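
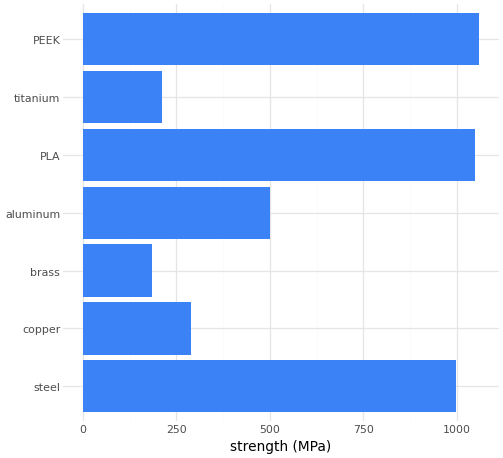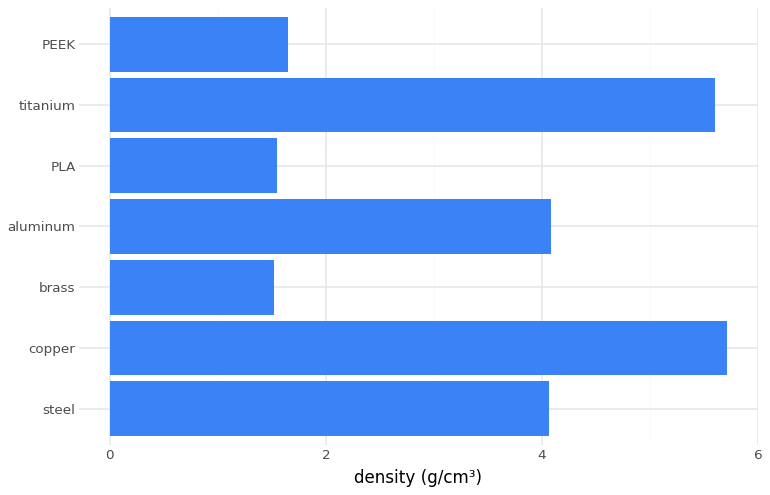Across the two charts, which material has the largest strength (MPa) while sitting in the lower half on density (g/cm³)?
PEEK

Chart 2 median density (g/cm³) ≈ 4; below-median materials: brass, PLA, PEEK. Among those, PEEK has the highest strength (MPa) (≈ 1100).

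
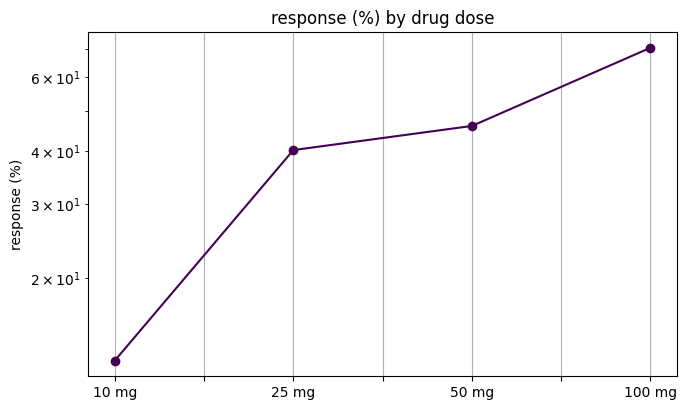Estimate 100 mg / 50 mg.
100 mg ≈ 70, 50 mg ≈ 45; 70/45 ≈ 1.56.

≈ 1.56×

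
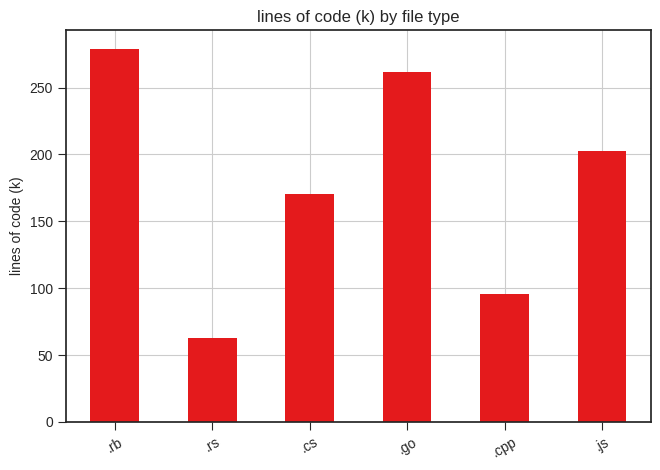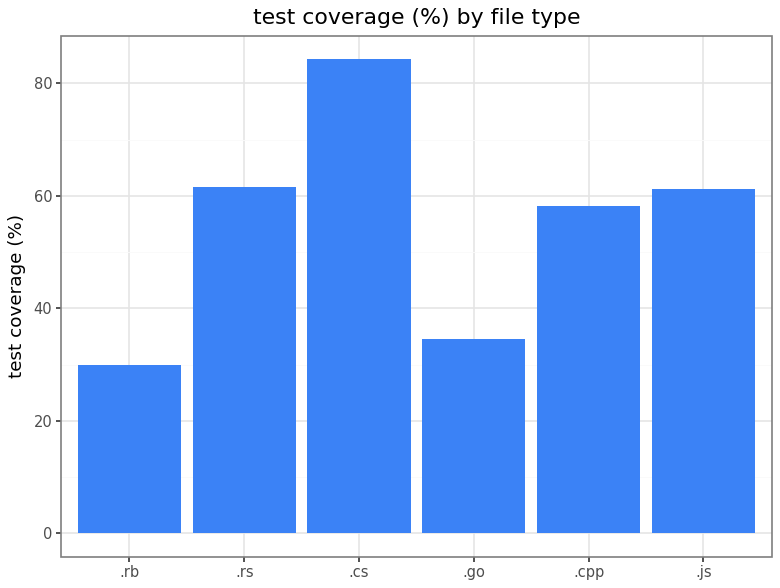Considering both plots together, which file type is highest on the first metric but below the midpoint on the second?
Chart 2 median test coverage (%) ≈ 60; below-median file types: .rb, .go, .cpp. Among those, .rb has the highest lines of code (k) (≈ 300).

.rb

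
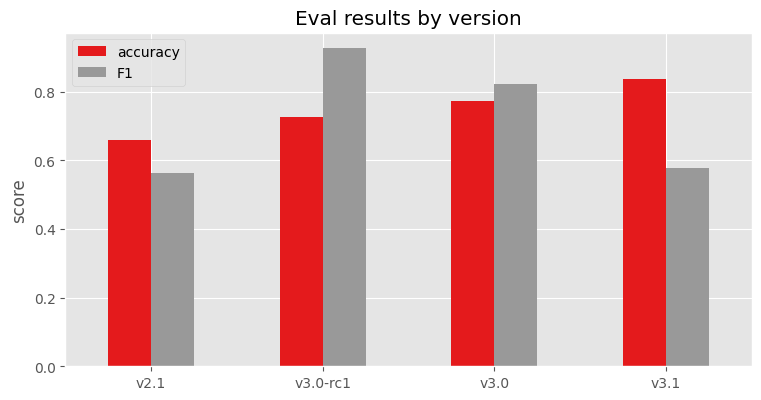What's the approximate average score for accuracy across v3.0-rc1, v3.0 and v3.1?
≈ 0.77

(0.7 + 0.8 + 0.8) / 3 ≈ 0.77.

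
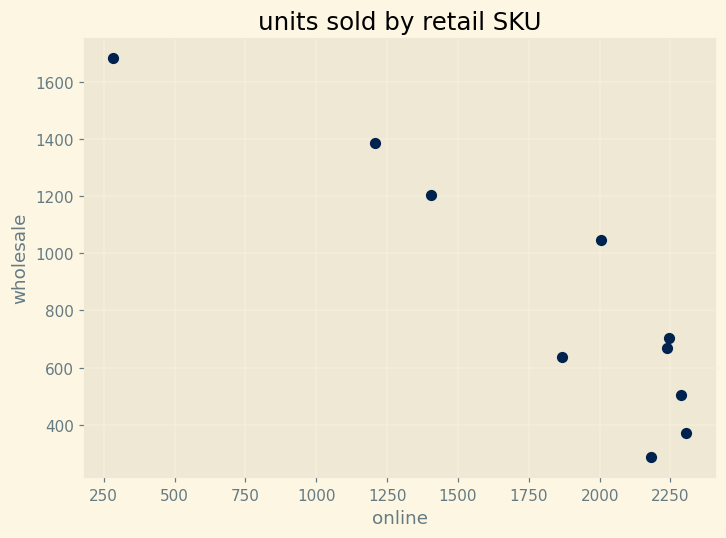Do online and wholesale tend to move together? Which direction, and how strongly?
Points are negatively correlated; strong (|r| ≈ 0.9).

negative, strong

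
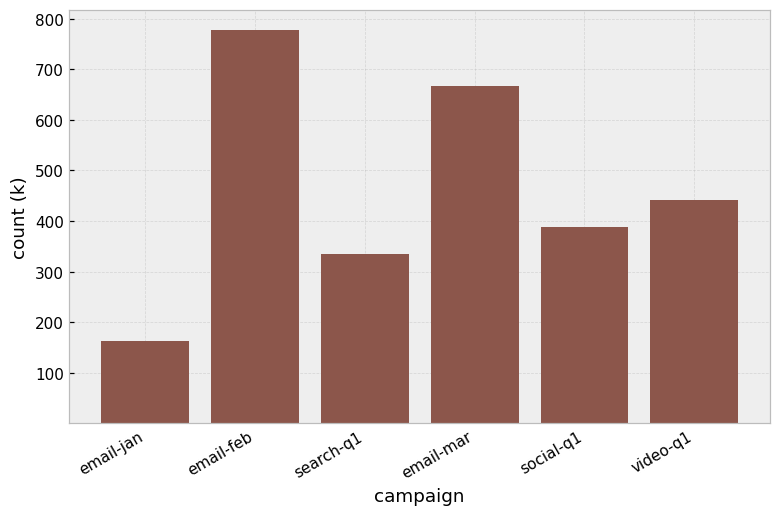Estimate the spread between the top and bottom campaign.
Max email-feb ≈ 800, min email-jan ≈ 200; range ≈ 600.

≈ 600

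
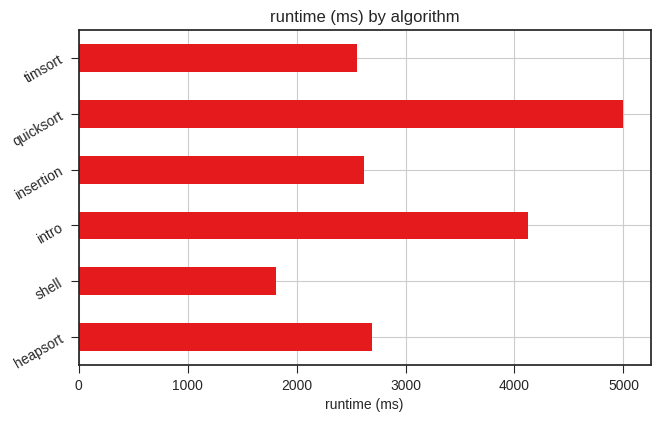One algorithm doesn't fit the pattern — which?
quicksort

quicksort ≈ 5000; the rest sit between ≈ 2000 and ≈ 4000.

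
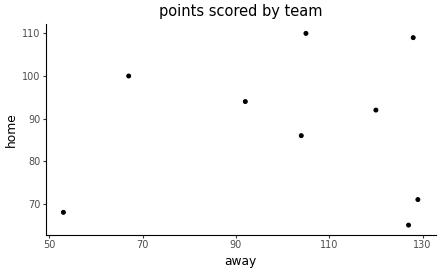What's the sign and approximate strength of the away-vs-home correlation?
Points are roughly uncorrelated; weak (|r| ≈ 0.0).

no clear correlation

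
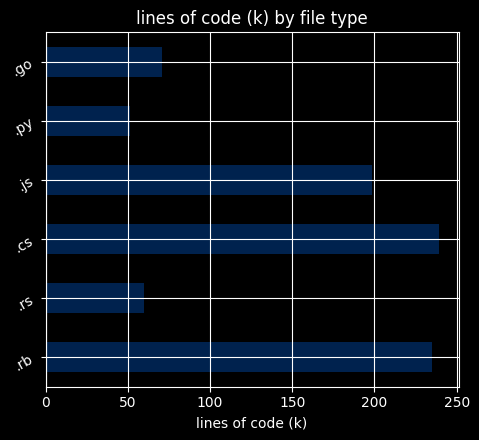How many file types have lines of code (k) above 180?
Above 180: .rb, .cs, .js.

3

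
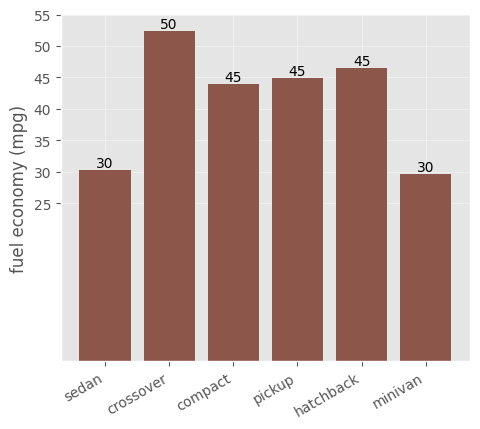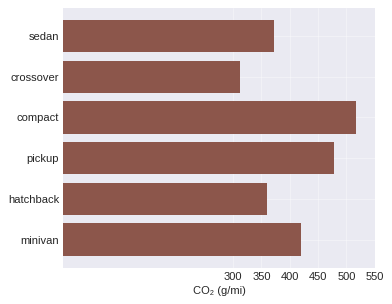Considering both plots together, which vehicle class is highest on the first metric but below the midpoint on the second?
crossover

Chart 2 median CO₂ (g/mi) ≈ 400; below-median vehicle classes: sedan, crossover, hatchback. Among those, crossover has the highest fuel economy (mpg) (≈ 50).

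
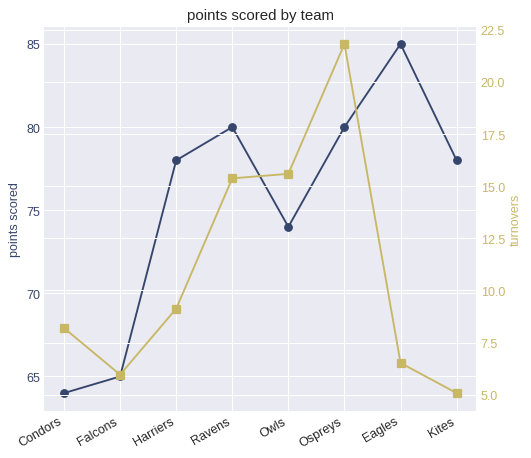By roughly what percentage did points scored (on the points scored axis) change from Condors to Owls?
Condors ≈ 64, Owls ≈ 74; (74 − 64) / 64 ≈ +15.6%.

≈ +15.6%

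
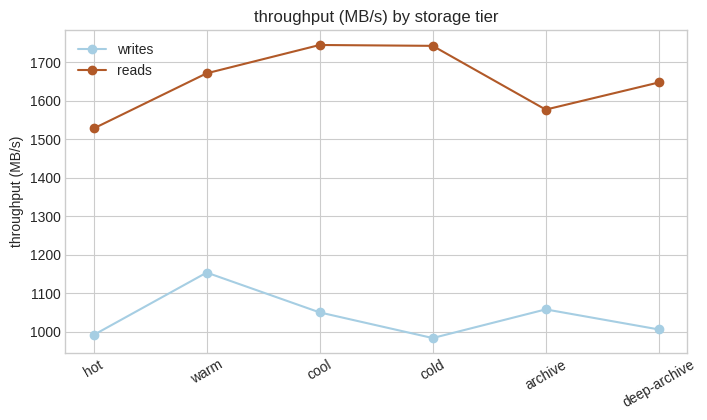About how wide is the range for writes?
Max warm ≈ 1200, min cold ≈ 1000; range ≈ 200.

≈ 200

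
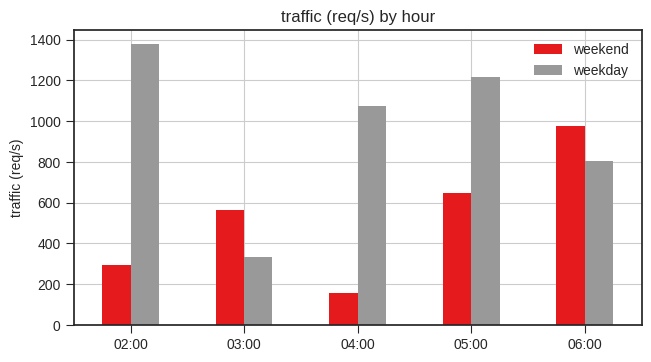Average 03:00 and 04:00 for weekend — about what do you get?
(600 + 200) / 2 ≈ 400.

≈ 400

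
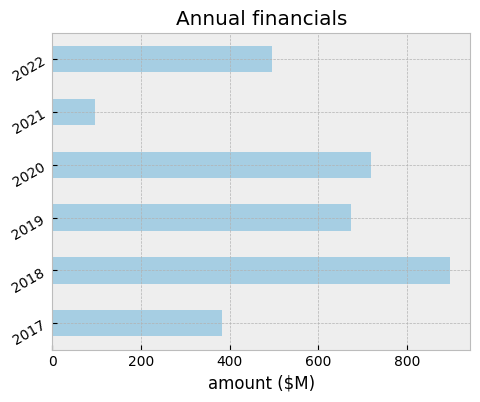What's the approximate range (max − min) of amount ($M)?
≈ 800

Max 2018 ≈ 900, min 2021 ≈ 100; range ≈ 800.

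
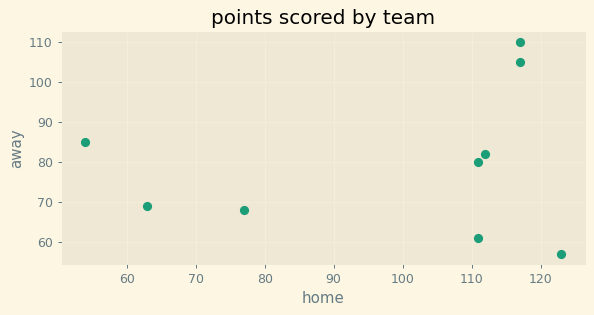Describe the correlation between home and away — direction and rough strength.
no clear correlation

Points are roughly uncorrelated; weak (|r| ≈ 0.2).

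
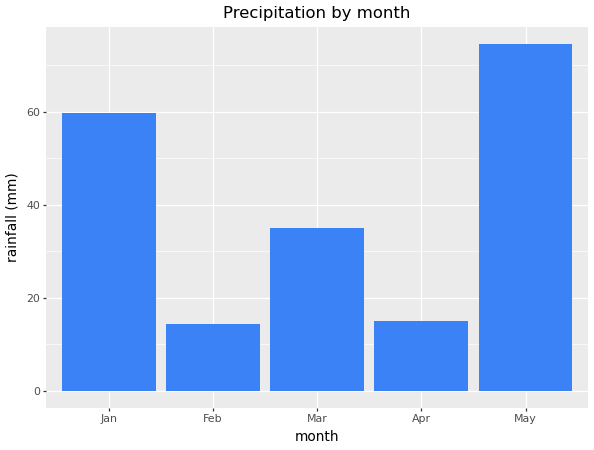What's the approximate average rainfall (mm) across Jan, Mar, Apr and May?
(60 + 30 + 10 + 70) / 4 ≈ 42.

≈ 42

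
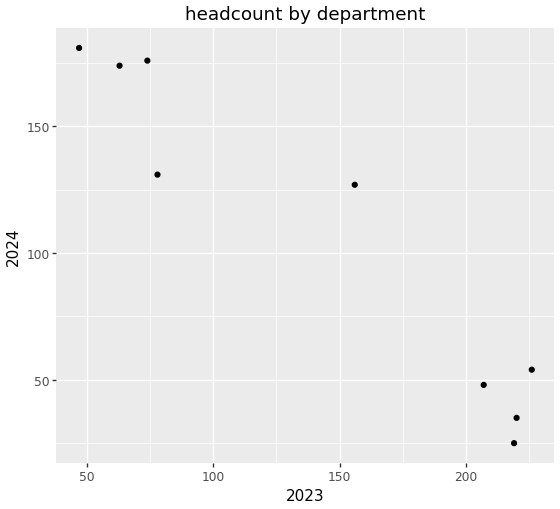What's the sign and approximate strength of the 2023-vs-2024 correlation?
negative, strong

Points are negatively correlated; strong (|r| ≈ 1.0).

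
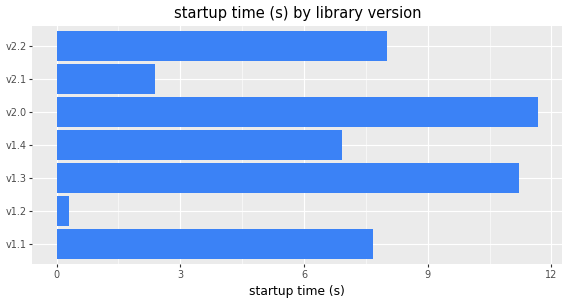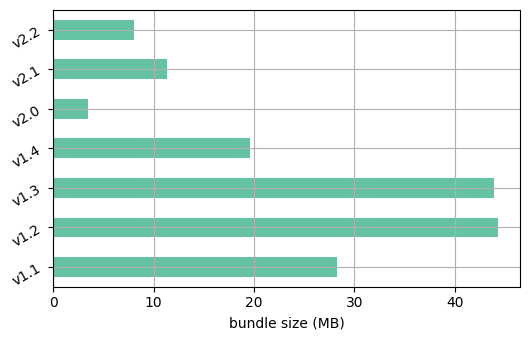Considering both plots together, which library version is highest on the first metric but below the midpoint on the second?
Chart 2 median bundle size (MB) ≈ 20; below-median library versions: v2.0, v2.1, v2.2. Among those, v2.0 has the highest startup time (s) (≈ 12).

v2.0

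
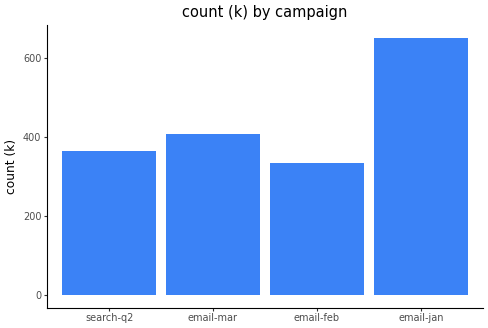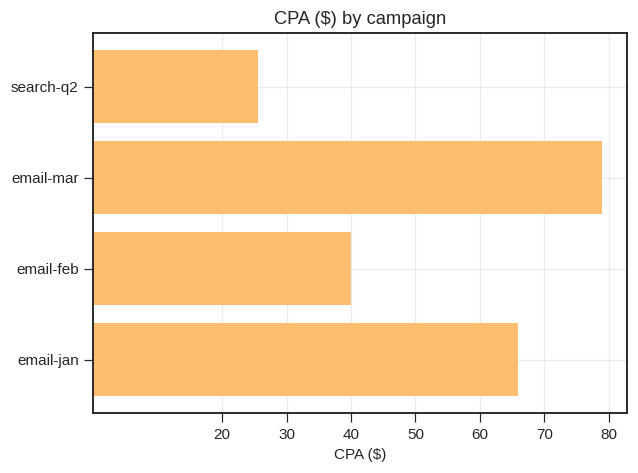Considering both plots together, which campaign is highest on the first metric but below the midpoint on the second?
search-q2

Chart 2 median CPA ($) ≈ 50; below-median campaigns: search-q2, email-feb. Among those, search-q2 has the highest count (k) (≈ 400).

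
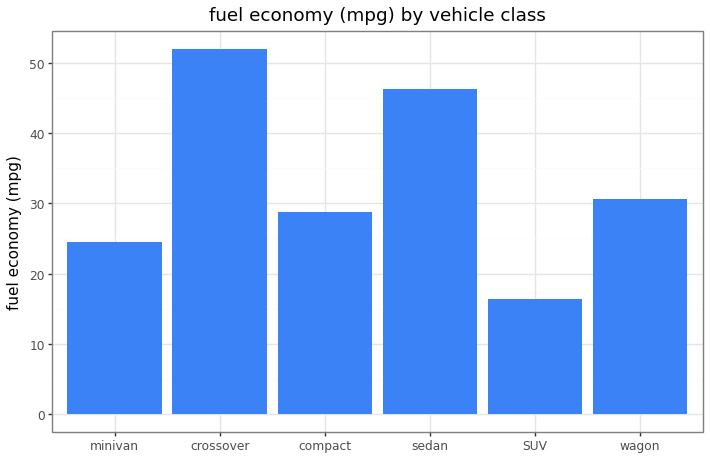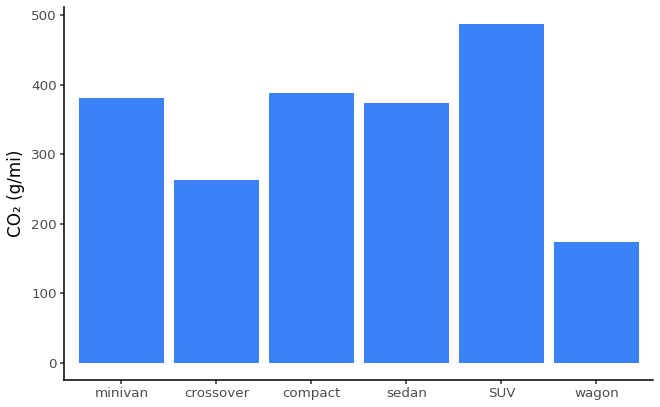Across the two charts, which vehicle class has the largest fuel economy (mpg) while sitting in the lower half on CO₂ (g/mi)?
crossover

Chart 2 median CO₂ (g/mi) ≈ 400; below-median vehicle classes: crossover, sedan, wagon. Among those, crossover has the highest fuel economy (mpg) (≈ 50).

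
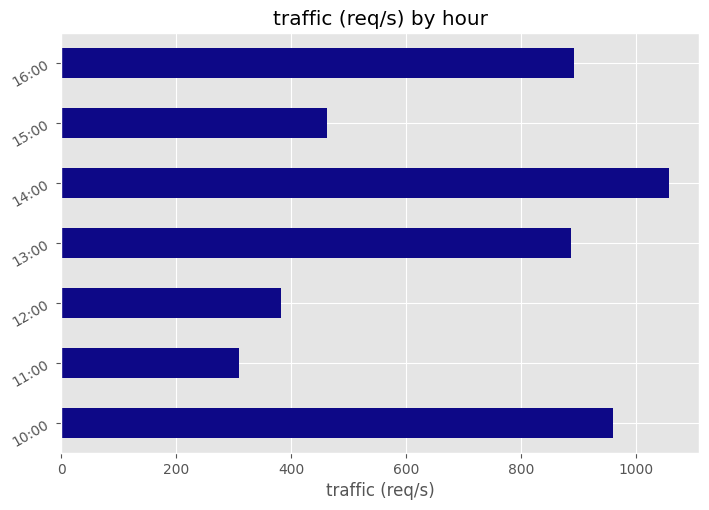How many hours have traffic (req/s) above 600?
Above 600: 10:00, 13:00, 14:00, 16:00.

4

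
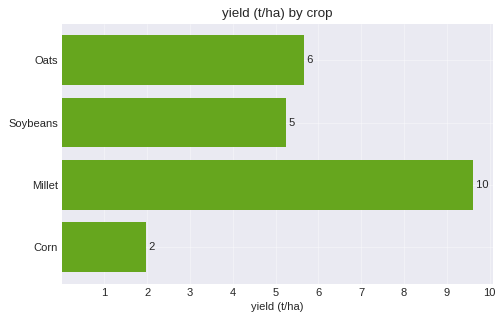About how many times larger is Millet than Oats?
≈ 1.67×

Millet ≈ 10, Oats ≈ 6; 10/6 ≈ 1.67.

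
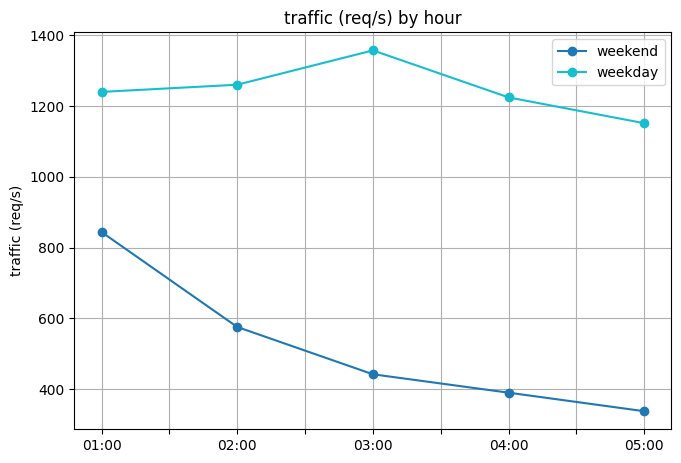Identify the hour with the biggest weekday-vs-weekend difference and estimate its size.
03:00: weekday ≈ 1400, weekend ≈ 400 → gap ≈ 1000. Next-largest (04:00) is only ≈ 800.

03:00, ≈ 1000 req/s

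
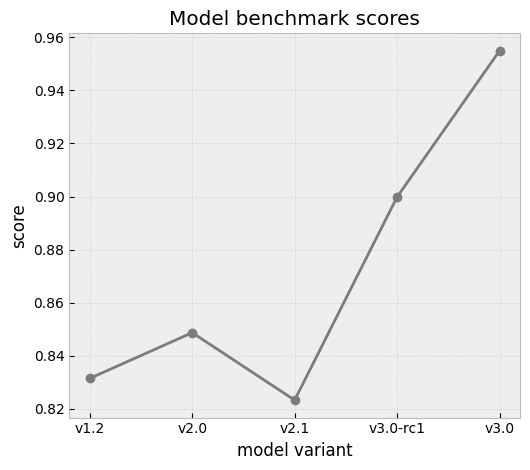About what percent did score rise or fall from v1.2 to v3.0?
≈ +14.3%

v1.2 ≈ 0.84, v3.0 ≈ 0.96; (0.96 − 0.84) / 0.84 ≈ +14.3%.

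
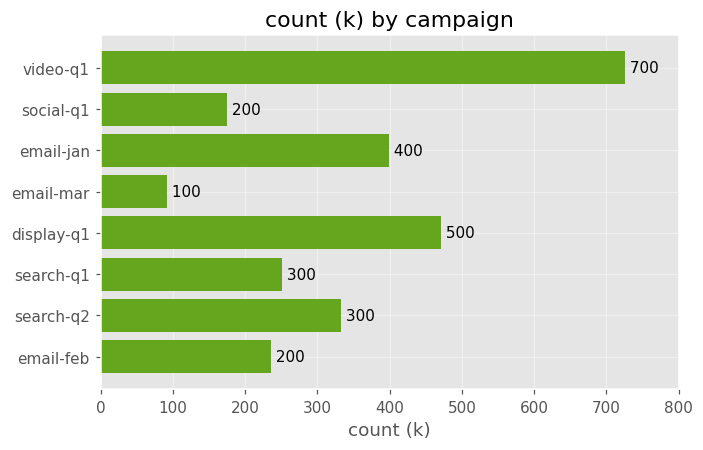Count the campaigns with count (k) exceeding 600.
Above 600: video-q1.

1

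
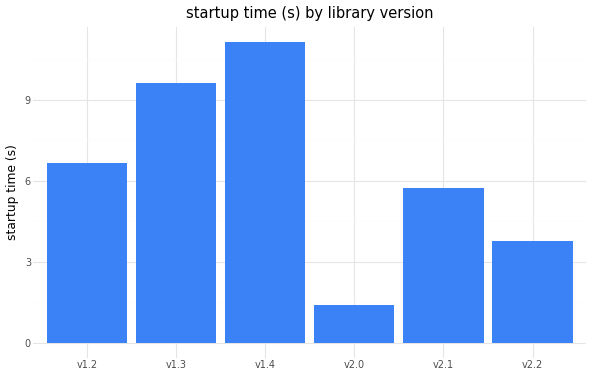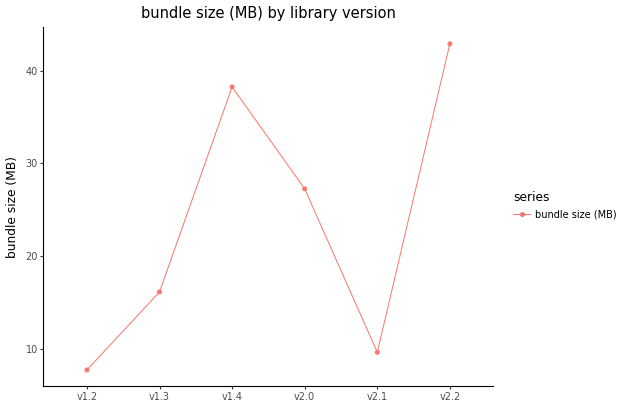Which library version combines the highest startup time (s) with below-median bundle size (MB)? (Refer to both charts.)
v1.3

Chart 2 median bundle size (MB) ≈ 20; below-median library versions: v1.2, v1.3, v2.1. Among those, v1.3 has the highest startup time (s) (≈ 10).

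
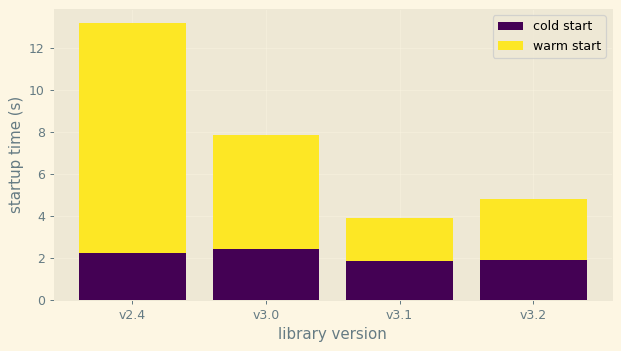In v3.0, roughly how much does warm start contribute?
≈ 6

warm start top ≈ 8, bottom ≈ 2; segment ≈ 6.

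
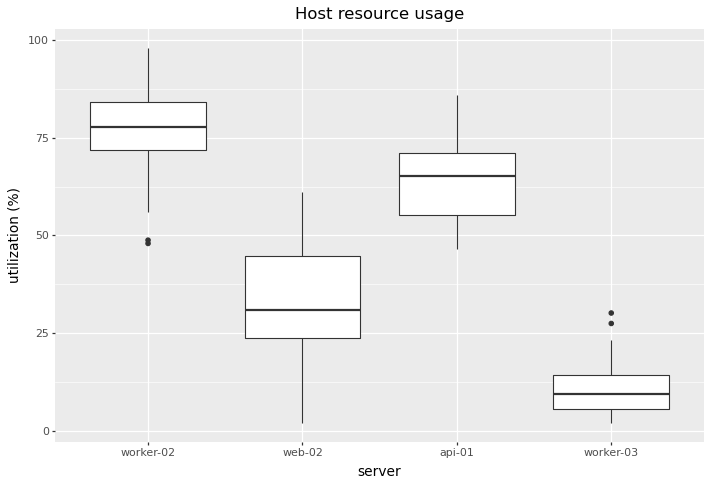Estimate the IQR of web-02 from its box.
Q3 ≈ 40, Q1 ≈ 20; IQR ≈ 20.

≈ 20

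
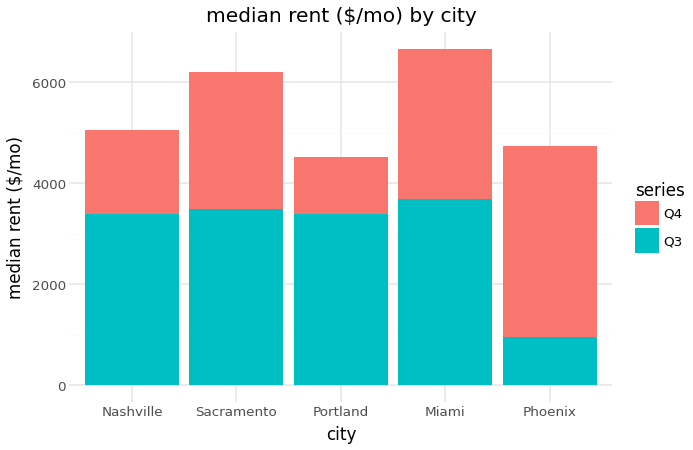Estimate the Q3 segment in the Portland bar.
Q3 top ≈ 3000, bottom ≈ 0; segment ≈ 3000.

≈ 3000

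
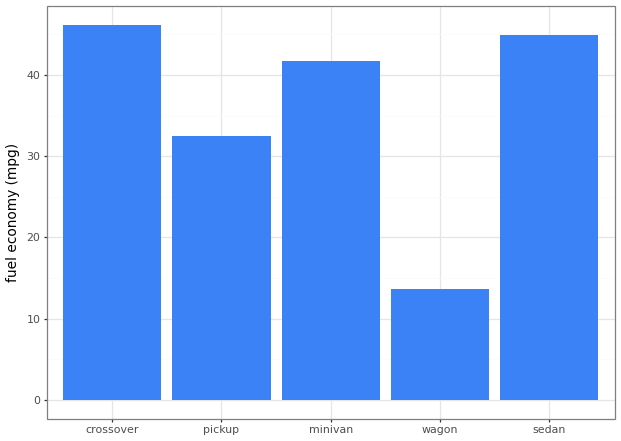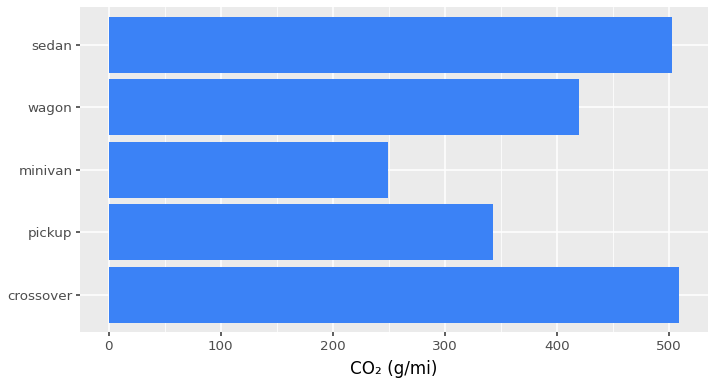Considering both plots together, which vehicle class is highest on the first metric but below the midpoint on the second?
Chart 2 median CO₂ (g/mi) ≈ 400; below-median vehicle classes: pickup, minivan. Among those, minivan has the highest fuel economy (mpg) (≈ 40).

minivan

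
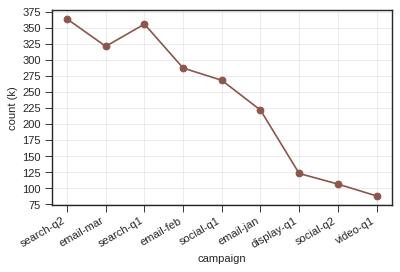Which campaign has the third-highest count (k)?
email-mar

Top 4: search-q2 ≈ 375, search-q1 ≈ 350, email-mar ≈ 325, email-feb ≈ 275.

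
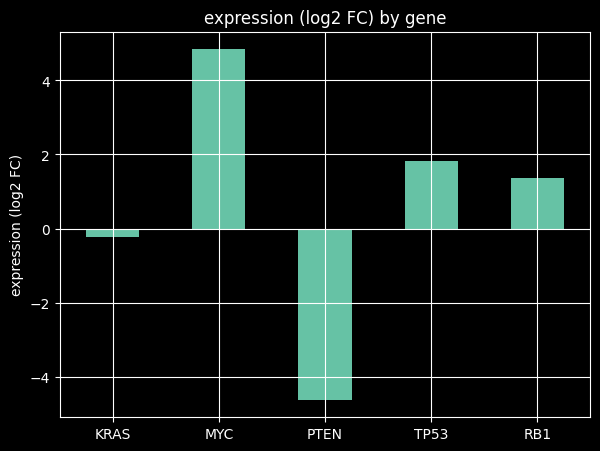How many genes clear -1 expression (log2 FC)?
4

Above -1: KRAS, MYC, TP53, RB1.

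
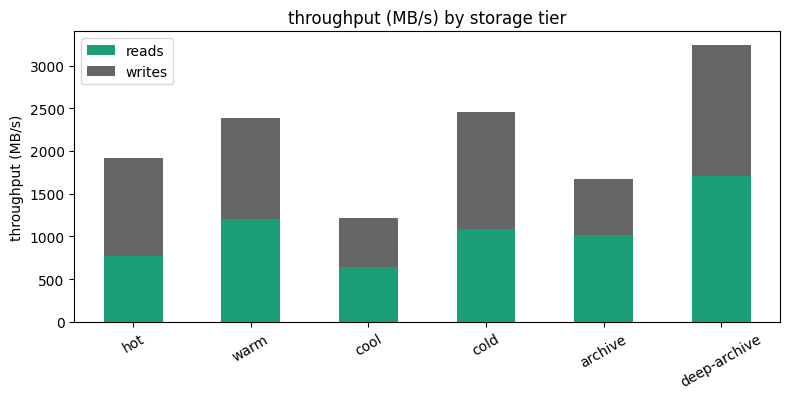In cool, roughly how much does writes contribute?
writes top ≈ 1000, bottom ≈ 500; segment ≈ 500.

≈ 500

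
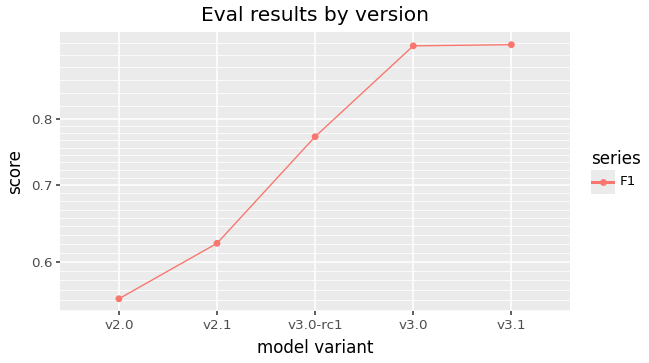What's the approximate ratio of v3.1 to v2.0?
≈ 1.73×

v3.1 ≈ 0.95, v2.0 ≈ 0.55; 0.95/0.55 ≈ 1.73.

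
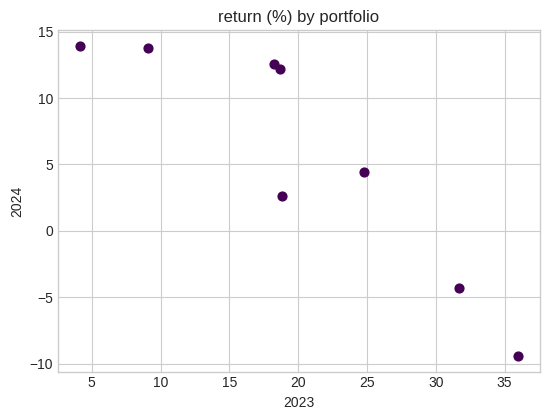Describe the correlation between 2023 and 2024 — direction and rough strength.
negative, strong

Points are negatively correlated; strong (|r| ≈ 0.9).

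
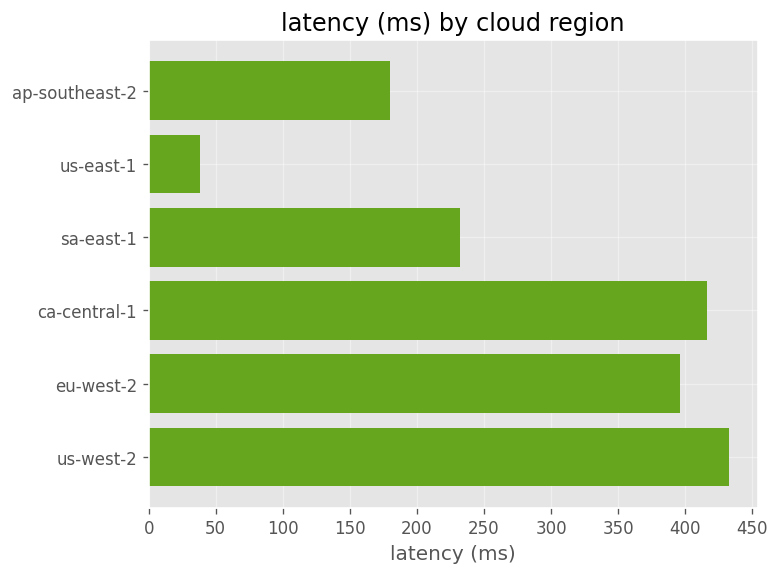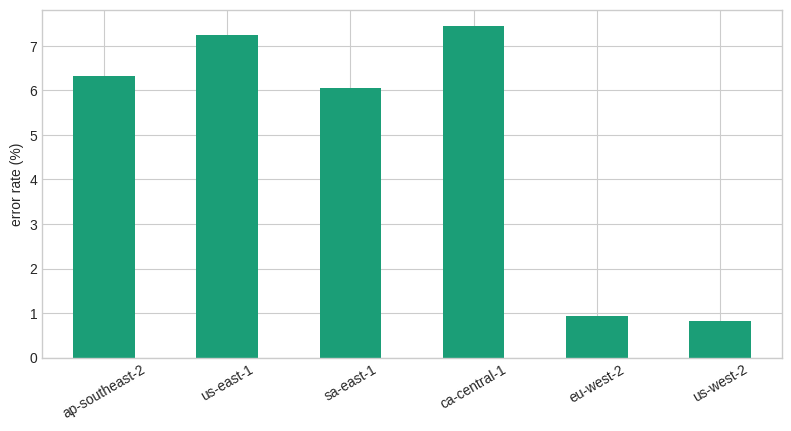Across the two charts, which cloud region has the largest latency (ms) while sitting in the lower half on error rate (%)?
Chart 2 median error rate (%) ≈ 6; below-median cloud regions: sa-east-1, eu-west-2, us-west-2. Among those, us-west-2 has the highest latency (ms) (≈ 450).

us-west-2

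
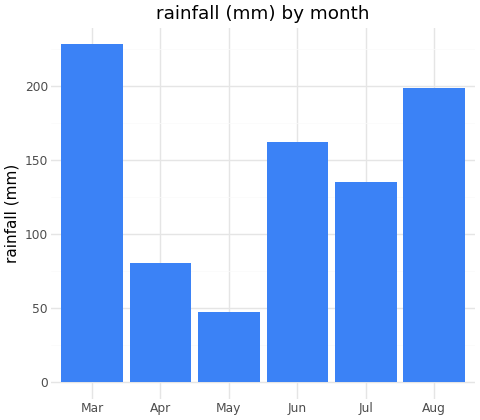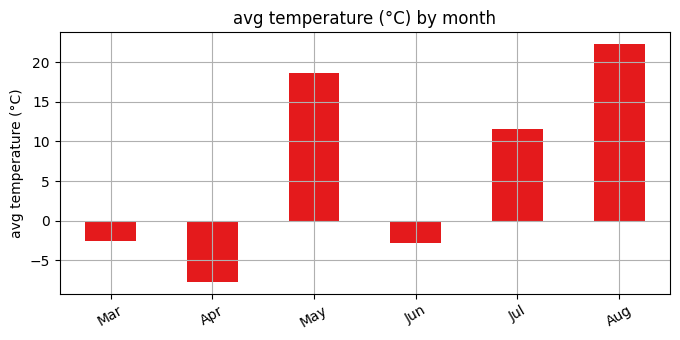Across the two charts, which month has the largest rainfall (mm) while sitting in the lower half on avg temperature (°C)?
Mar

Chart 2 median avg temperature (°C) ≈ 5; below-median months: Mar, Apr, Jun. Among those, Mar has the highest rainfall (mm) (≈ 225).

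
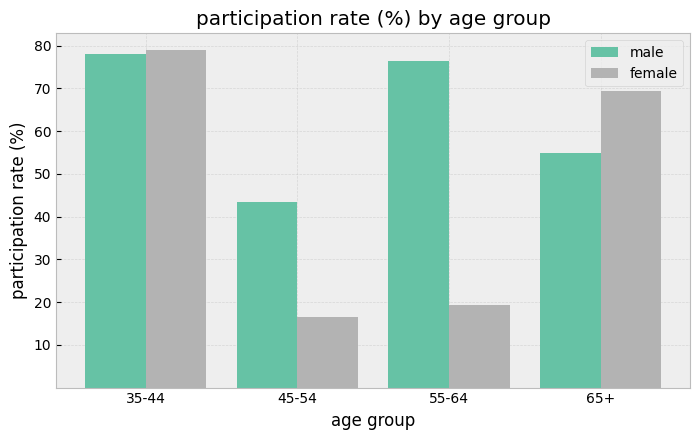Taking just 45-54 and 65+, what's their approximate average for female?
≈ 45

(20 + 70) / 2 ≈ 45.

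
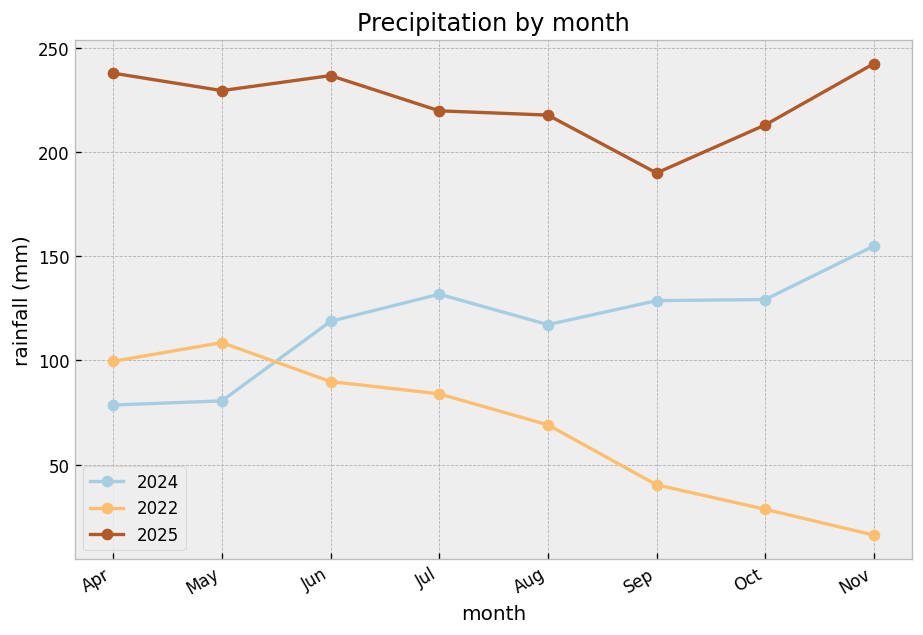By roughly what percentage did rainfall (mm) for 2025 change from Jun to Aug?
≈ -8.3%

Jun ≈ 240, Aug ≈ 220; (220 − 240) / 240 ≈ -8.3%.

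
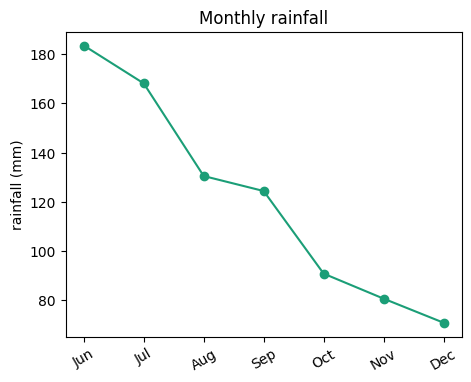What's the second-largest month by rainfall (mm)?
Top 3: Jun ≈ 180, Jul ≈ 170, Aug ≈ 130.

Jul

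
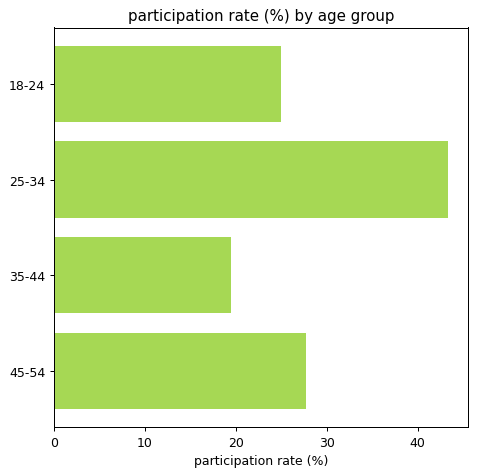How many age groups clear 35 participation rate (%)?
Above 35: 25-34.

1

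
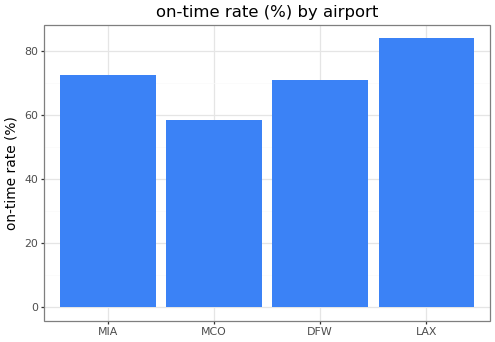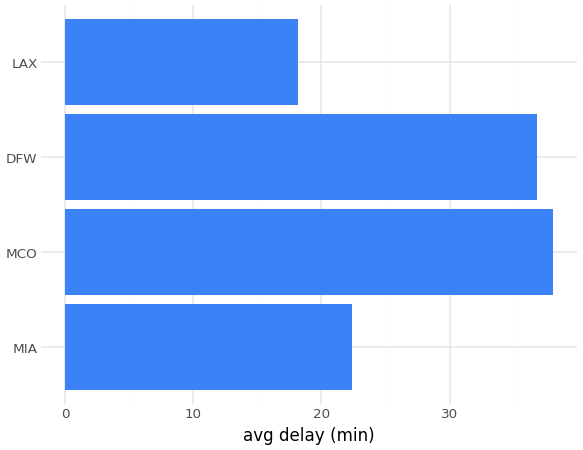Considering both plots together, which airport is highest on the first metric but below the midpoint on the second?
Chart 2 median avg delay (min) ≈ 30; below-median airports: MIA, LAX. Among those, LAX has the highest on-time rate (%) (≈ 80).

LAX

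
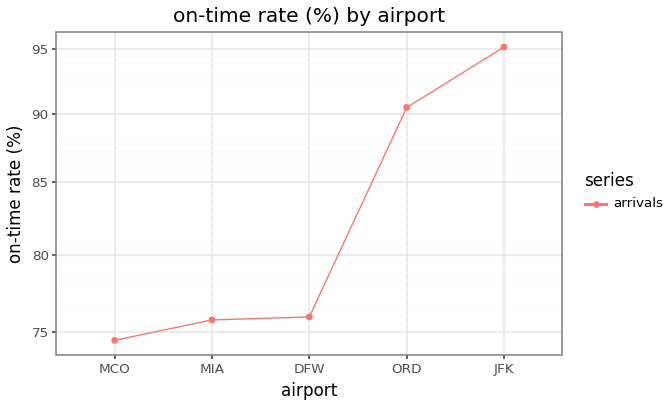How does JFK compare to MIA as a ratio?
≈ 1.26×

JFK ≈ 96, MIA ≈ 76; 96/76 ≈ 1.26.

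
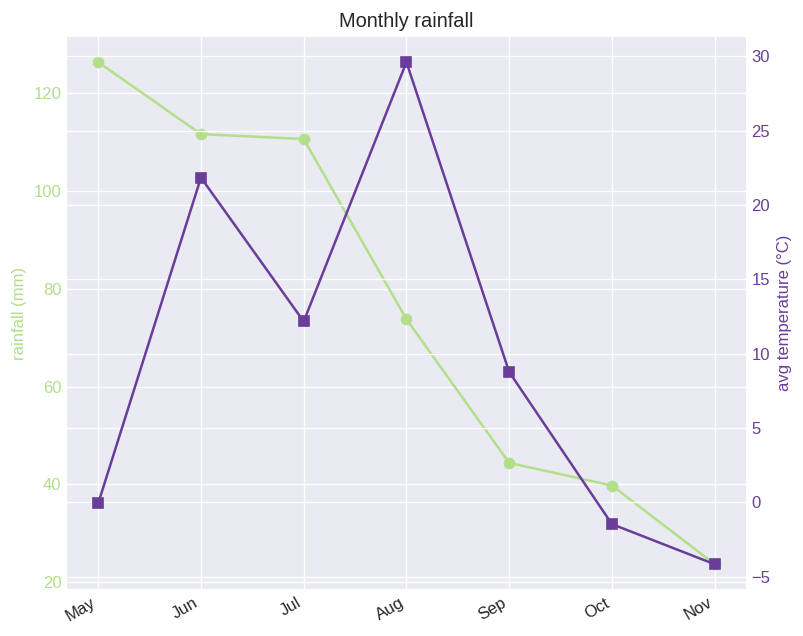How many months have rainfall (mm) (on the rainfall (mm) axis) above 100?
Above 100: May, Jun, Jul.

3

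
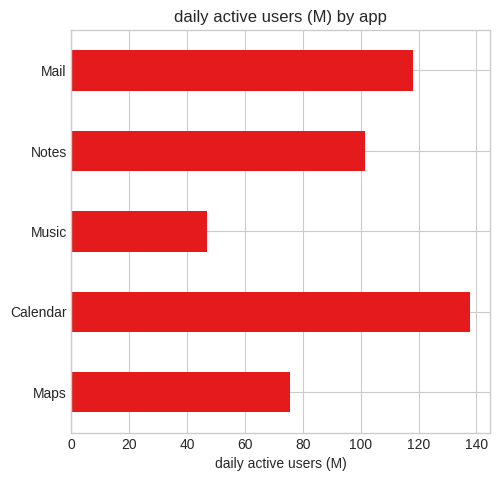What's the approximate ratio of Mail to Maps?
≈ 1.5×

Mail ≈ 120, Maps ≈ 80; 120/80 ≈ 1.5.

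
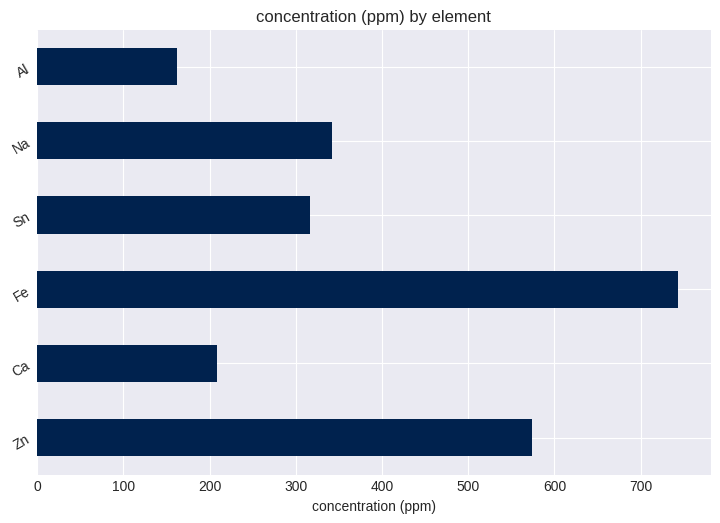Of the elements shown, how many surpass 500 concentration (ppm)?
Above 500: Zn, Fe.

2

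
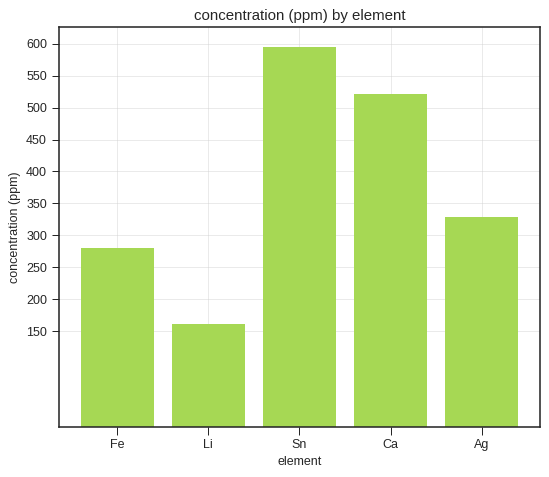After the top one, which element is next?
Top 3: Sn ≈ 600, Ca ≈ 500, Ag ≈ 350.

Ca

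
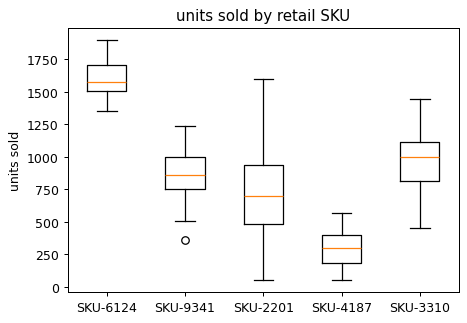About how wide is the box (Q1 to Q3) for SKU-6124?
Q3 ≈ 1800, Q1 ≈ 1600; IQR ≈ 200.

≈ 200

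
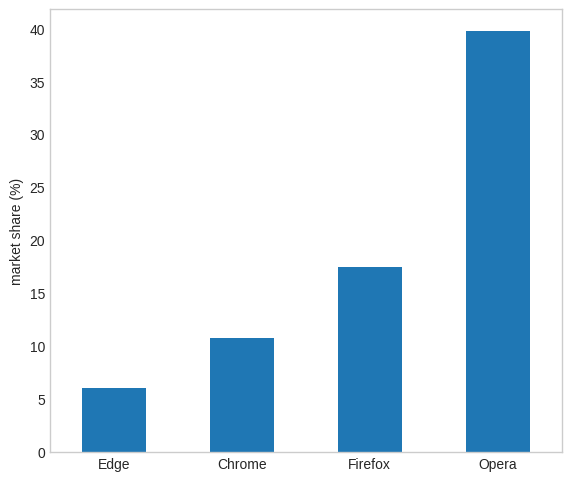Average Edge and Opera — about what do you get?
(5 + 40) / 2 ≈ 22.

≈ 22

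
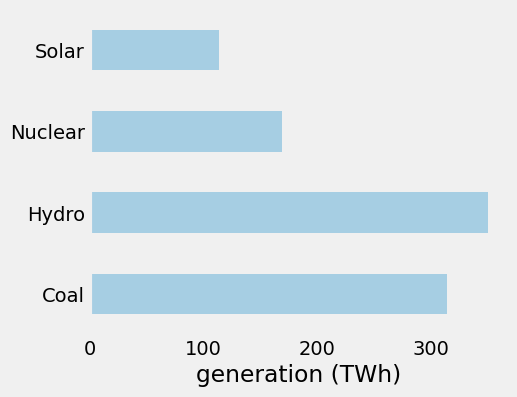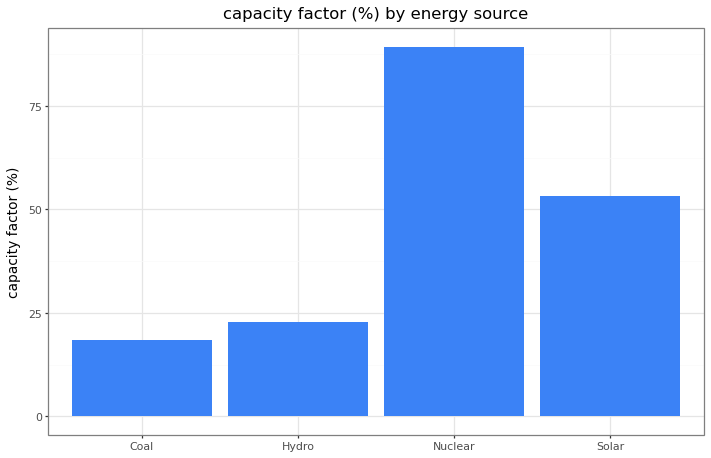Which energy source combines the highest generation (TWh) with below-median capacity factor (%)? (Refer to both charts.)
Hydro

Chart 2 median capacity factor (%) ≈ 40; below-median energy sources: Coal, Hydro. Among those, Hydro has the highest generation (TWh) (≈ 350).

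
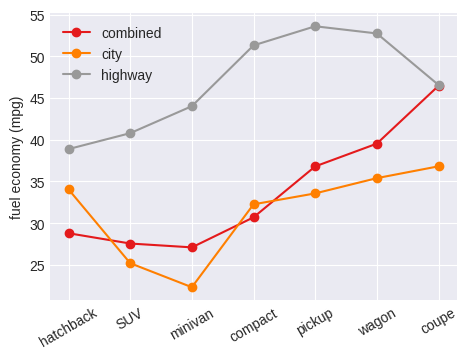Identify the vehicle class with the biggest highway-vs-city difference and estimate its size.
minivan: highway ≈ 45, city ≈ 20 → gap ≈ 25. Next-largest (pickup) is only ≈ 20.

minivan, ≈ 25 mpg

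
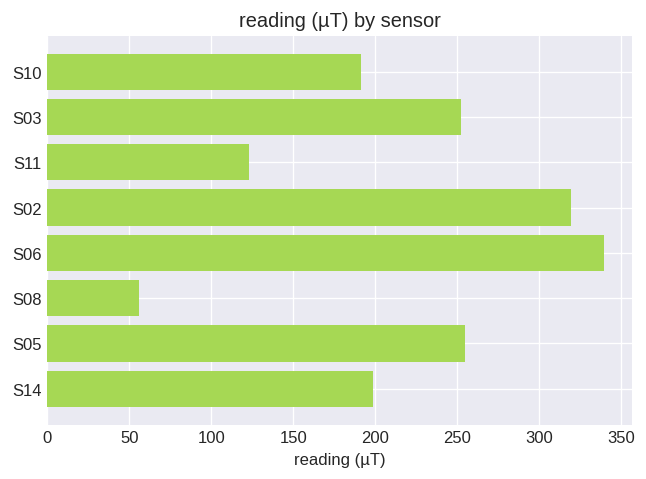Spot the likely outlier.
S08

S08 ≈ 50; the rest sit between ≈ 100 and ≈ 350.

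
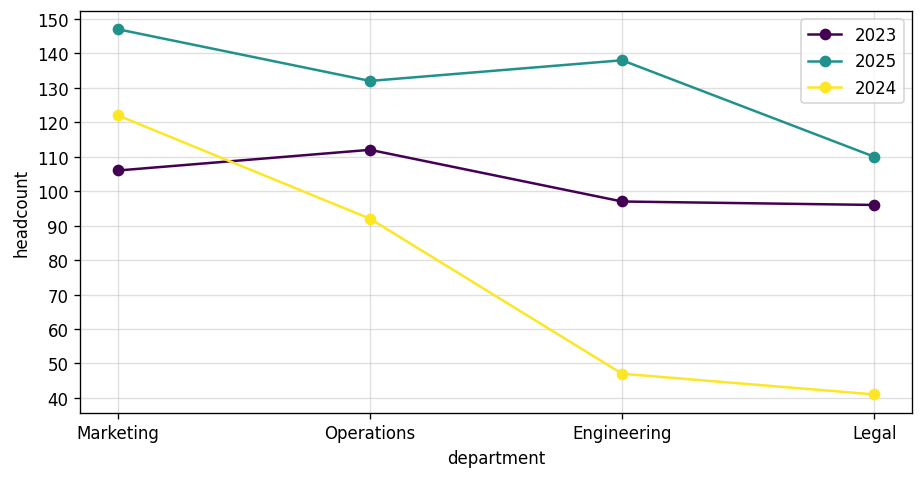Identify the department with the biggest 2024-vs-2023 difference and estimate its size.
Legal: 2024 ≈ 40, 2023 ≈ 100 → gap ≈ 60. Next-largest (Engineering) is only ≈ 50.

Legal, ≈ 60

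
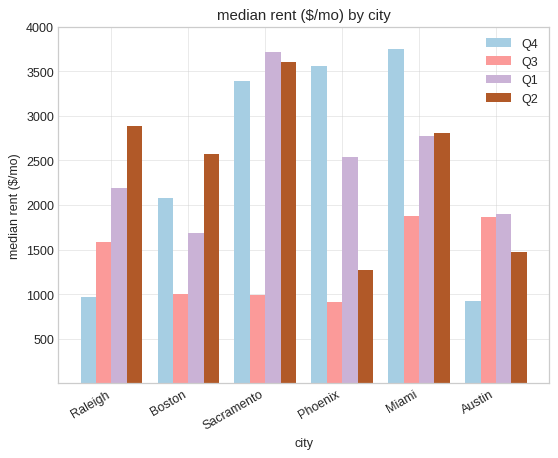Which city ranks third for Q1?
Phoenix

Top 4 for Q1: Sacramento ≈ 3500, Miami ≈ 3000, Phoenix ≈ 2500, Raleigh ≈ 2000.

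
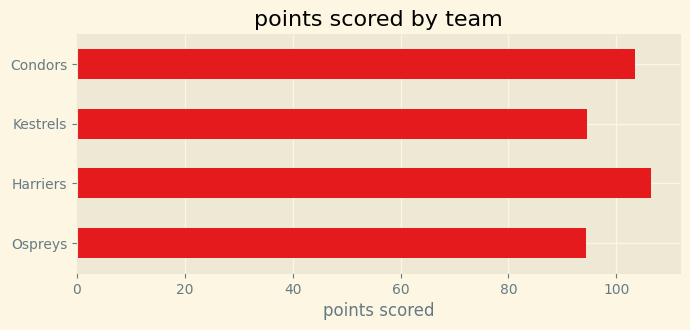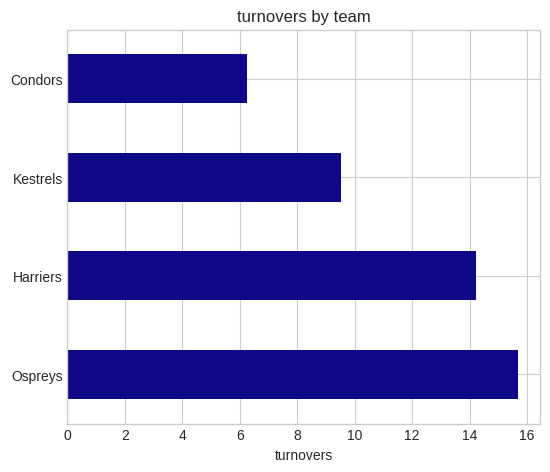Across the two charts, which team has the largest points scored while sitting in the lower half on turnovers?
Chart 2 median turnovers ≈ 12; below-median teams: Kestrels, Condors. Among those, Condors has the highest points scored (≈ 100).

Condors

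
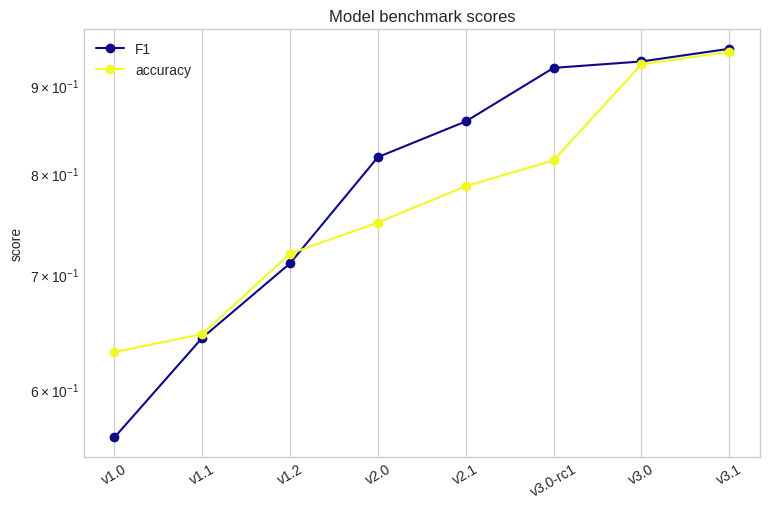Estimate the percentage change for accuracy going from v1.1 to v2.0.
≈ +15.4%

v1.1 ≈ 0.65, v2.0 ≈ 0.75; (0.75 − 0.65) / 0.65 ≈ +15.4%.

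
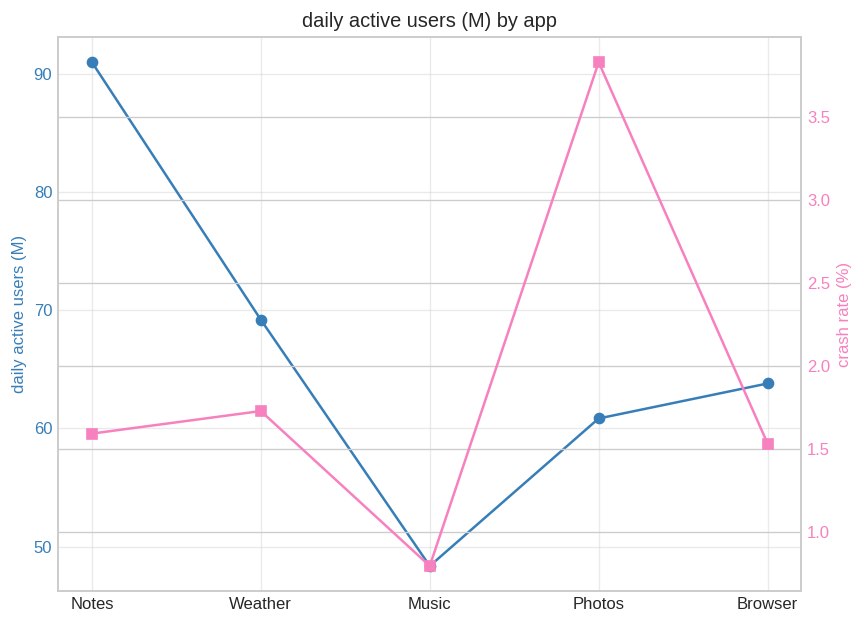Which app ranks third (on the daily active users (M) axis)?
Top 4 (on the daily active users (M) axis): Notes ≈ 90, Weather ≈ 70, Browser ≈ 65, Photos ≈ 60.

Browser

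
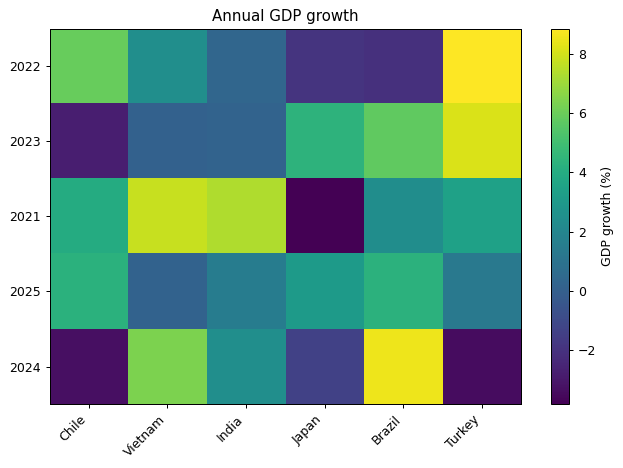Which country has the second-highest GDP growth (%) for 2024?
Vietnam

Top 3 for 2024: Brazil ≈ 8, Vietnam ≈ 6, India ≈ 2.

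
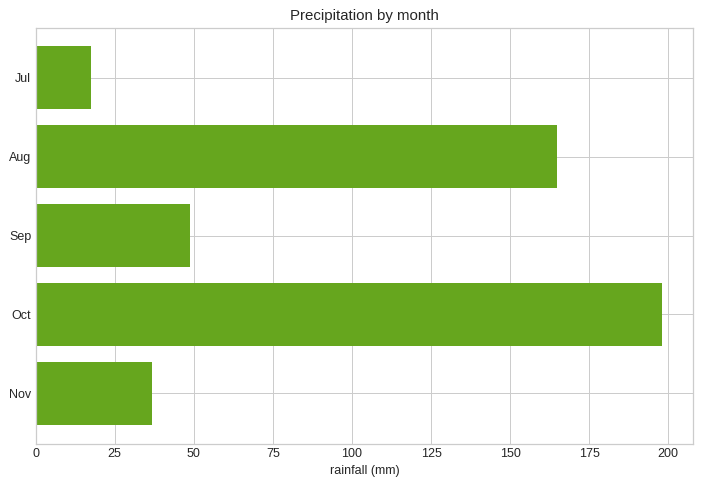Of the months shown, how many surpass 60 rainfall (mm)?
Above 60: Aug, Oct.

2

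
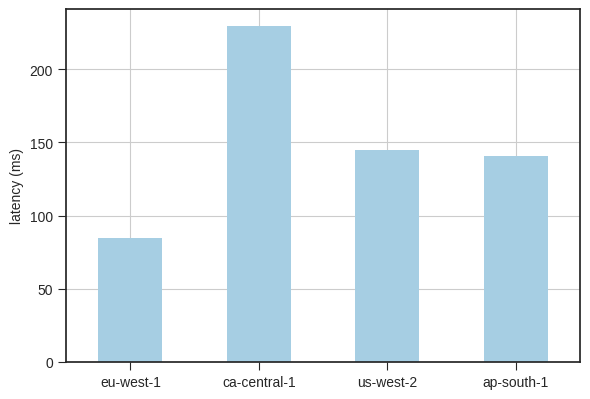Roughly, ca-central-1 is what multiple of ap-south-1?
ca-central-1 ≈ 220, ap-south-1 ≈ 140; 220/140 ≈ 1.57.

≈ 1.57×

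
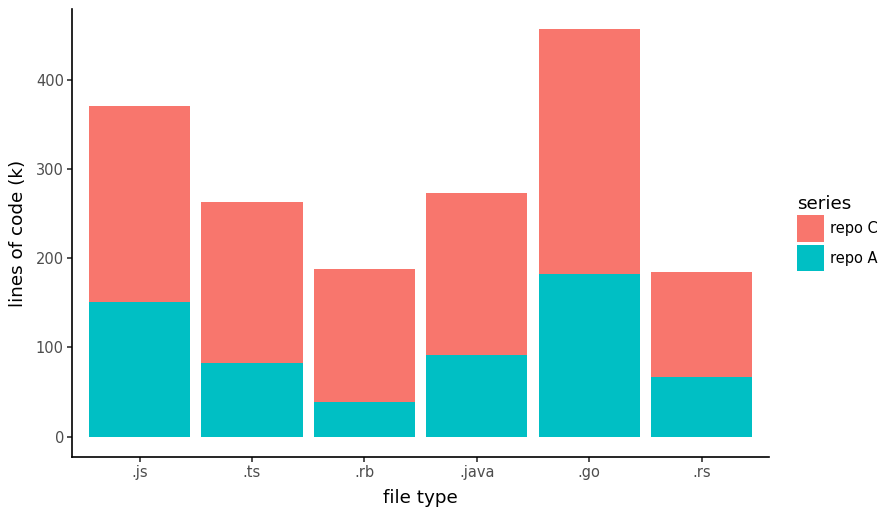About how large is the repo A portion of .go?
≈ 200

repo A top ≈ 200, bottom ≈ 0; segment ≈ 200.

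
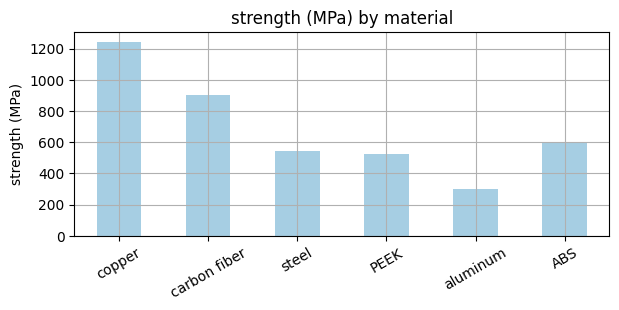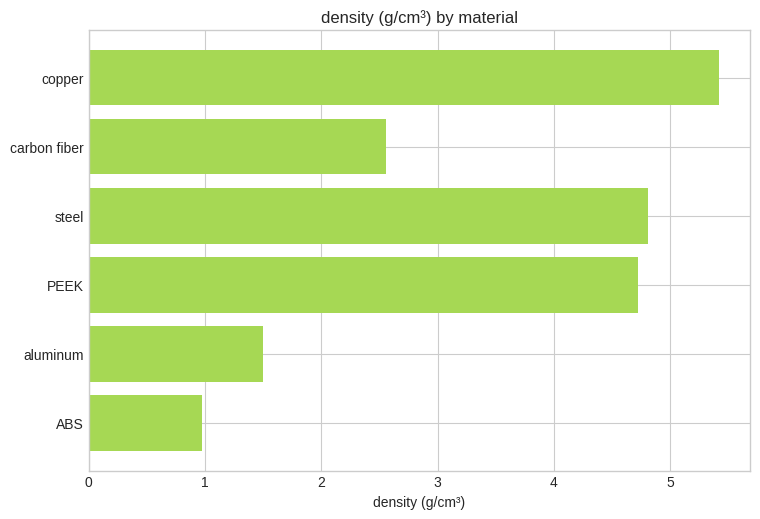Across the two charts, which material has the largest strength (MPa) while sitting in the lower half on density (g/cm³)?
carbon fiber

Chart 2 median density (g/cm³) ≈ 3.5; below-median materials: carbon fiber, aluminum, ABS. Among those, carbon fiber has the highest strength (MPa) (≈ 1000).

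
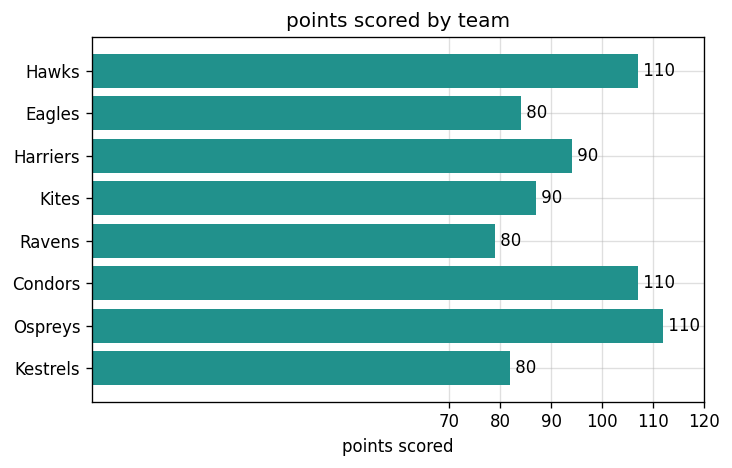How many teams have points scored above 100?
3

Above 100: Hawks, Condors, Ospreys.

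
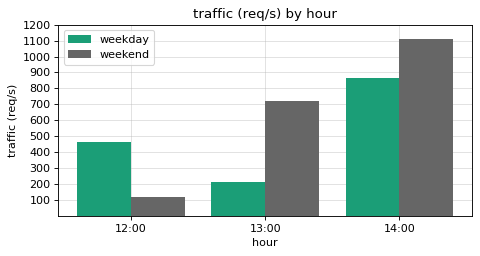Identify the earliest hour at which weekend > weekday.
12:00: weekend ≈ 100 vs weekday ≈ 500 (not yet); 13:00: weekend ≈ 700 vs weekday ≈ 200 (first crossover).

13:00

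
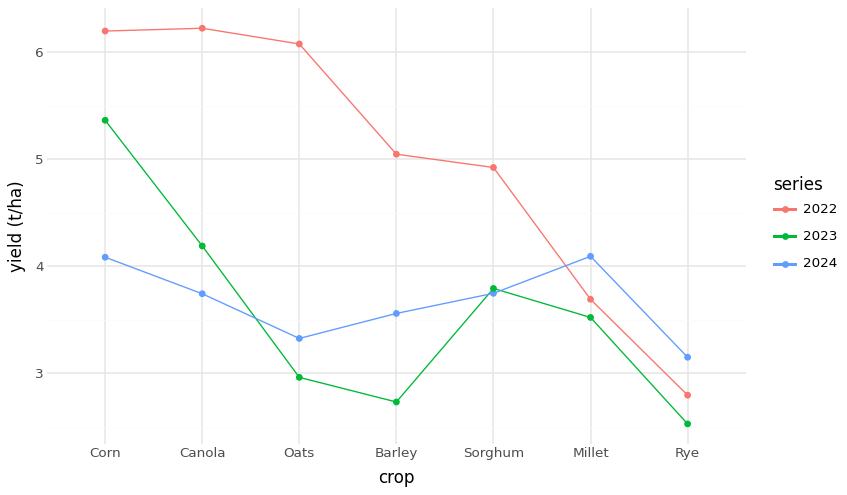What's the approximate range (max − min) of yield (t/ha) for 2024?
Max Millet ≈ 4.0, min Rye ≈ 3.0; range ≈ 1.0.

≈ 1.0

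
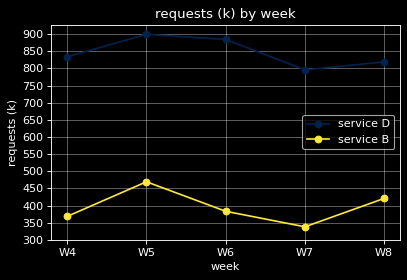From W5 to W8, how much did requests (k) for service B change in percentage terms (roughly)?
W5 ≈ 450, W8 ≈ 400; (400 − 450) / 450 ≈ -11.1%.

≈ -11.1%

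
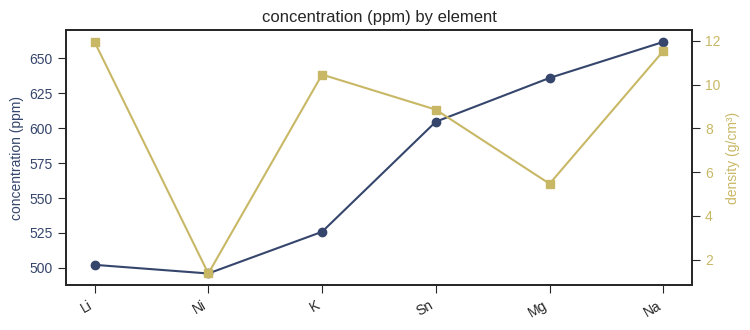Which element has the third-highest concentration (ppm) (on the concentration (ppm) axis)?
Top 4 (on the concentration (ppm) axis): Na ≈ 660, Mg ≈ 640, Sn ≈ 600, K ≈ 520.

Sn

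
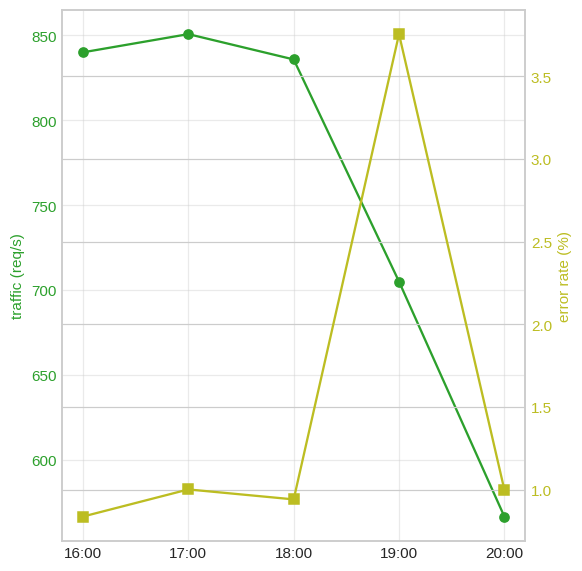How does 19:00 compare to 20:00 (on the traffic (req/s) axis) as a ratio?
19:00 ≈ 700, 20:00 ≈ 575; 700/575 ≈ 1.22.

≈ 1.22×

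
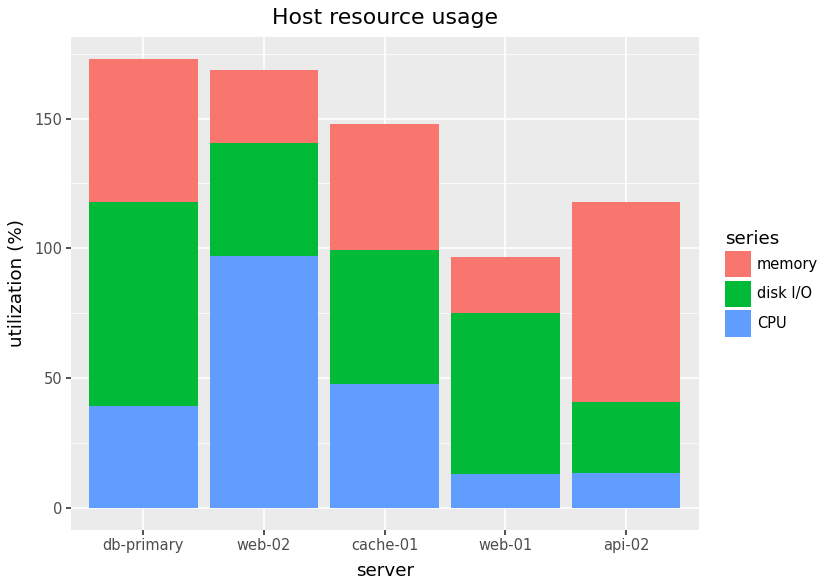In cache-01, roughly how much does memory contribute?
≈ 40

memory top ≈ 140, bottom ≈ 100; segment ≈ 40.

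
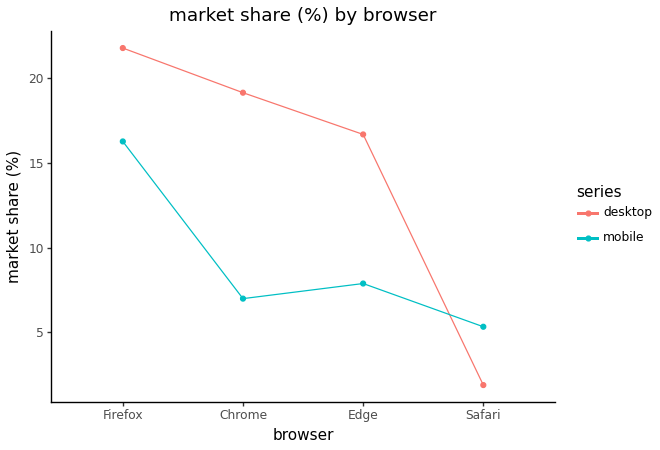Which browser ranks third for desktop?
Top 4 for desktop: Firefox ≈ 22, Chrome ≈ 20, Edge ≈ 16, Safari ≈ 2.

Edge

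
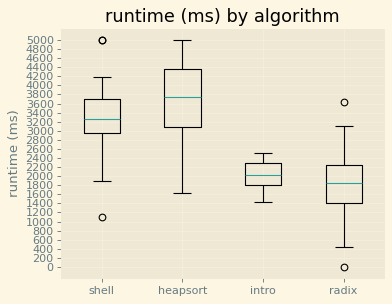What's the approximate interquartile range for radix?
≈ 800

Q3 ≈ 2200, Q1 ≈ 1400; IQR ≈ 800.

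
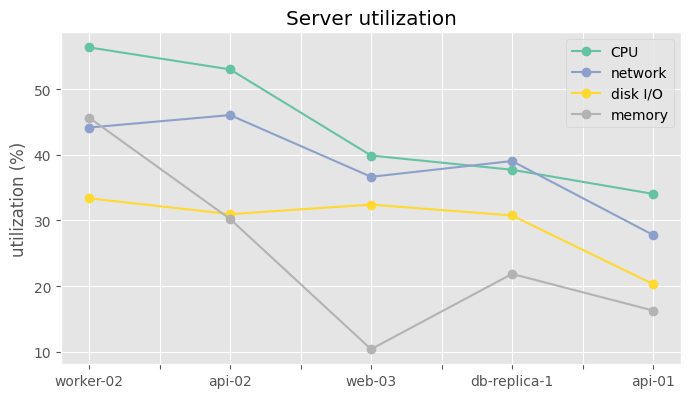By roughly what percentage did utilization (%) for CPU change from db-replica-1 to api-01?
≈ -12.5%

db-replica-1 ≈ 40, api-01 ≈ 35; (35 − 40) / 40 ≈ -12.5%.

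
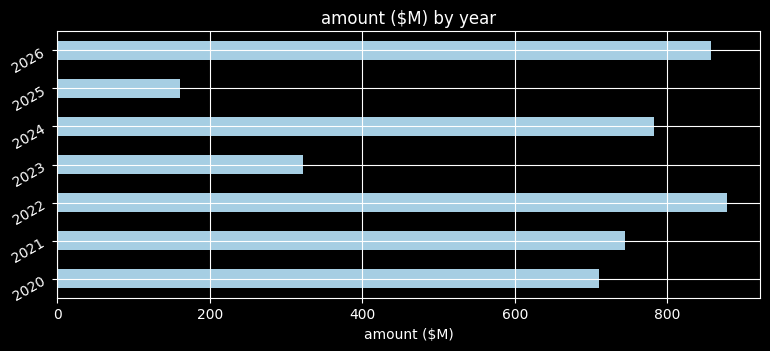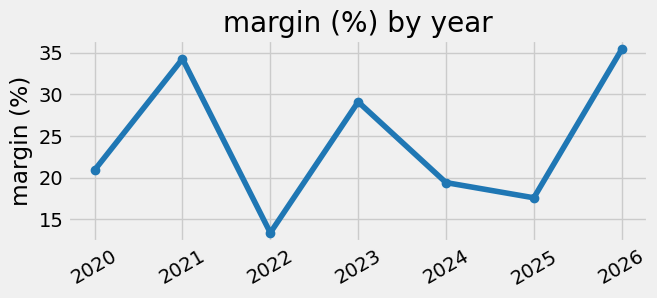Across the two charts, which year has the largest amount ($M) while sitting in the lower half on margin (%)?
Chart 2 median margin (%) ≈ 20; below-median years: 2022, 2024, 2025. Among those, 2022 has the highest amount ($M) (≈ 900).

2022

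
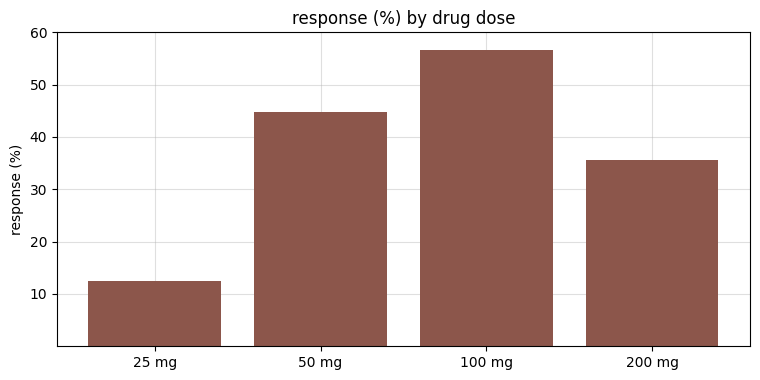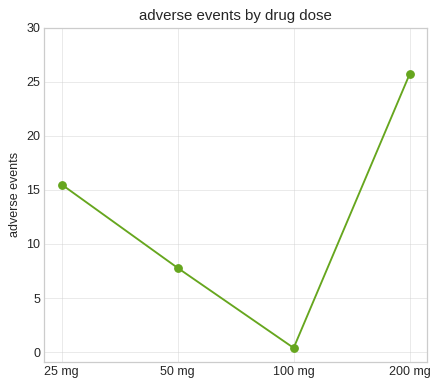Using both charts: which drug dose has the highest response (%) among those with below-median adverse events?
Chart 2 median adverse events ≈ 10; below-median drug doses: 50 mg, 100 mg. Among those, 100 mg has the highest response (%) (≈ 60).

100 mg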